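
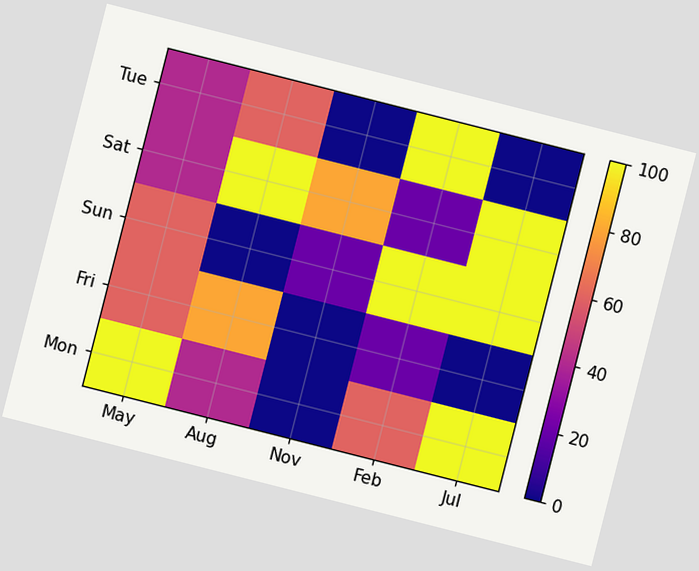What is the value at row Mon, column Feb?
60

The chart is tilted about 14° clockwise. Matching cell (Mon, Feb) against the colorbar gives 60.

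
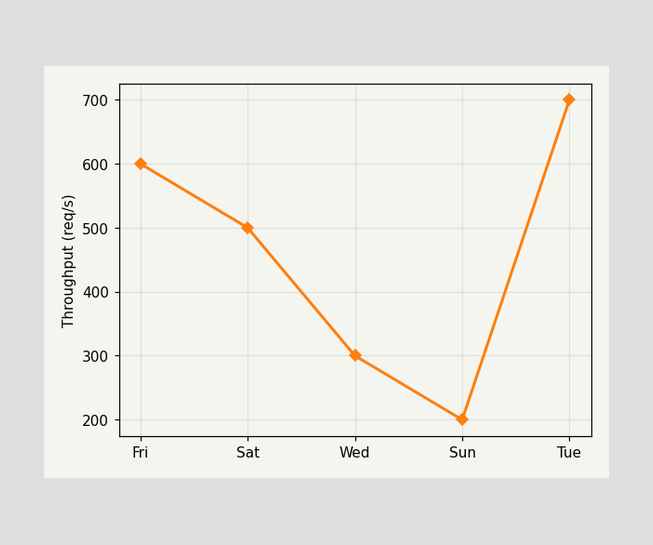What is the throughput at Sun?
At Sun, the line is at 200req/s.

200req/s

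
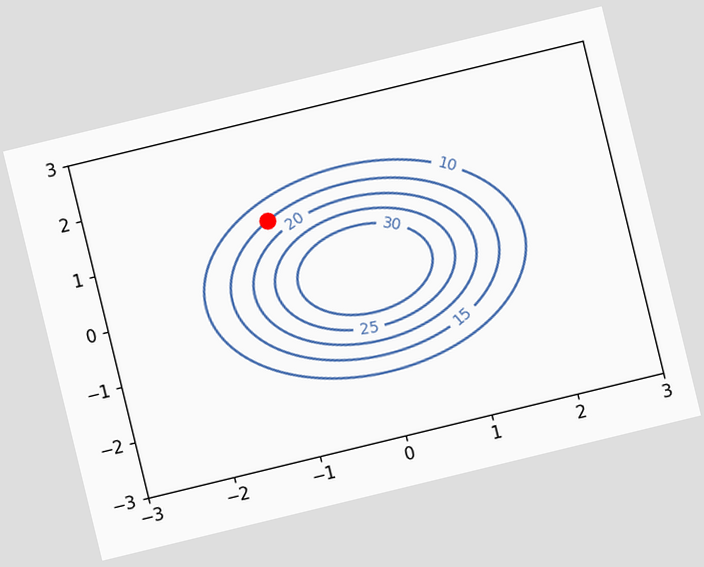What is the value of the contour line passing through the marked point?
15

The chart is tilted about 14° counter-clockwise. The marked point sits on the contour labelled 15.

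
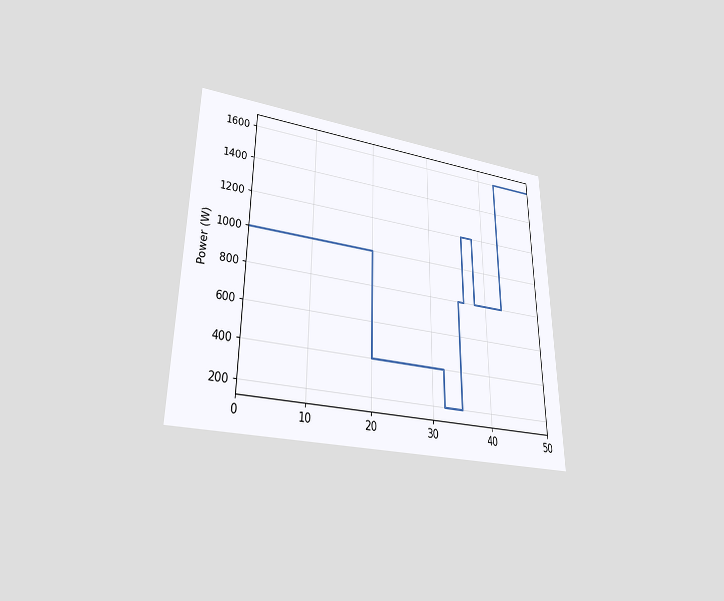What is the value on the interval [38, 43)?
800W

The chart is viewed slightly from below. On [38, 43) the step sits at 800W.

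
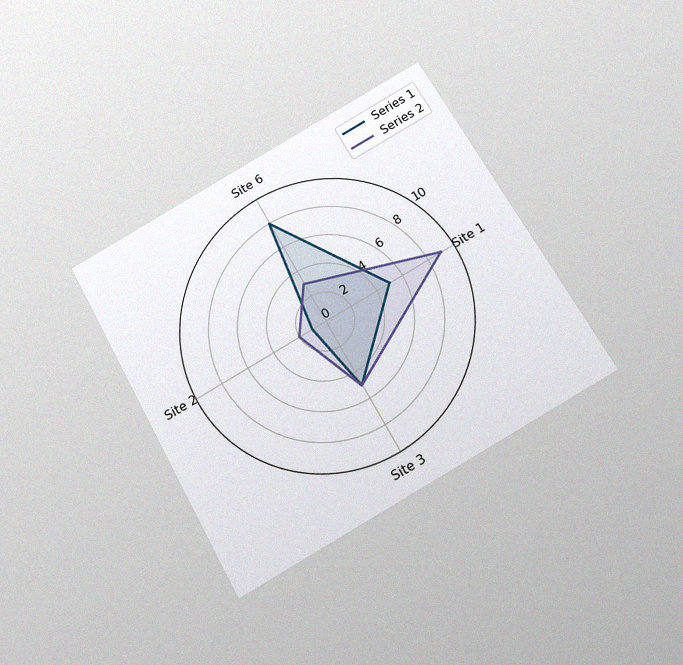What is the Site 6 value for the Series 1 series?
8

The chart is tilted about 29° counter-clockwise and viewed slightly from below, with some photo noise. On the Site 6 axis, Series 1 reaches 8.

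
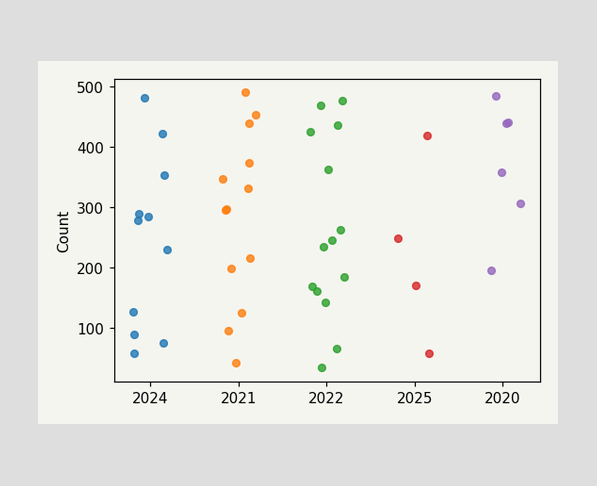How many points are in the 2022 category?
Counting the markers in the 2022 column gives 14.

14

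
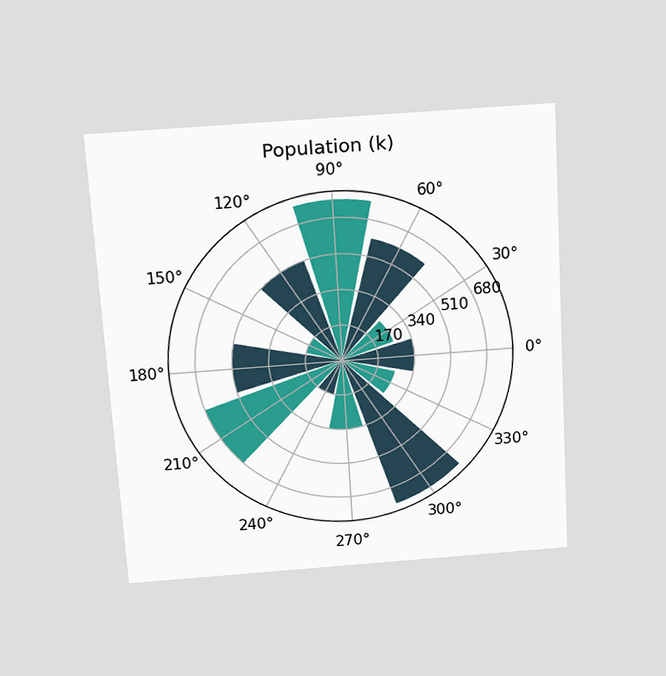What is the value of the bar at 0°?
The chart is tilted about 3° counter-clockwise and viewed slightly from above. The bar at 0° reaches 340k on the radial axis.

340k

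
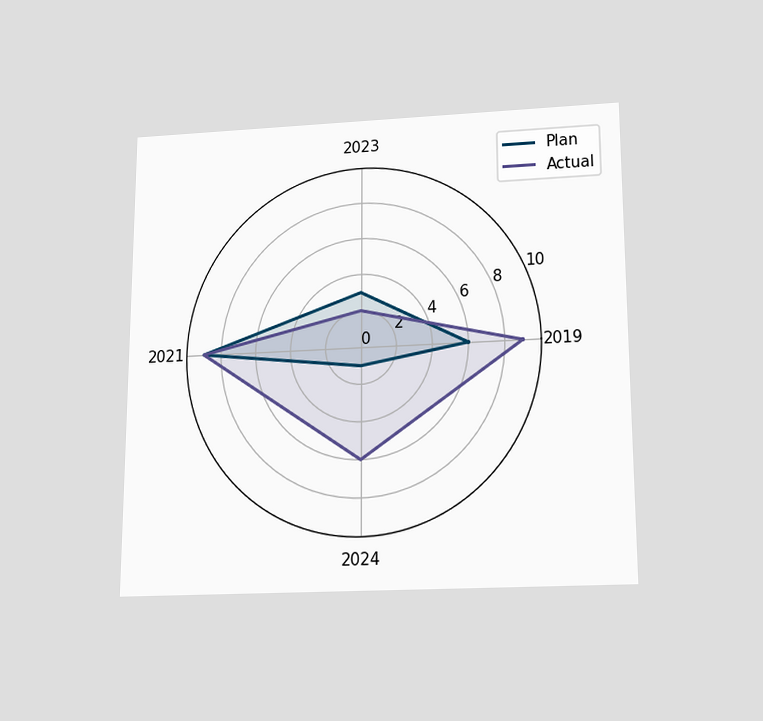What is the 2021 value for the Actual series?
The chart is viewed slightly from below. On the 2021 axis, Actual reaches 9.

9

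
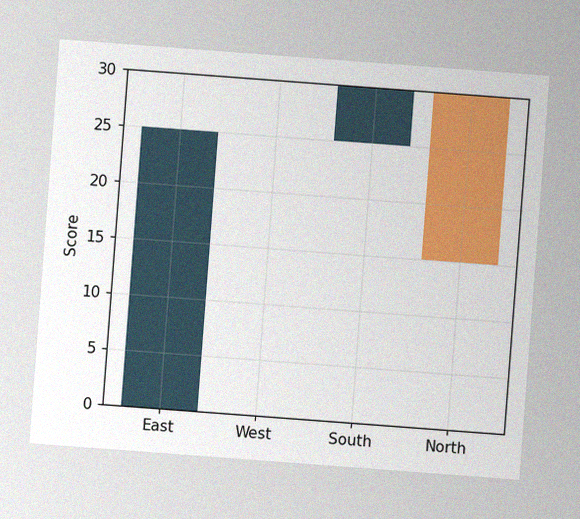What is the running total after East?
25

The chart is tilted about 4° clockwise, with some photo noise. After East the running total reaches 25.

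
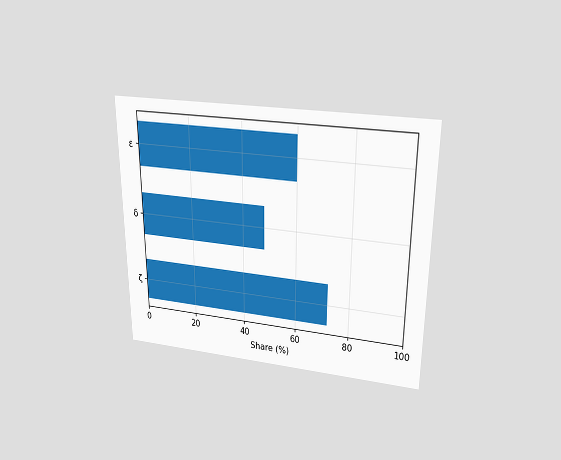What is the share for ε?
60%

The chart is viewed slightly from above. Reading along the chart's x-axis, the ε bar reaches 60%.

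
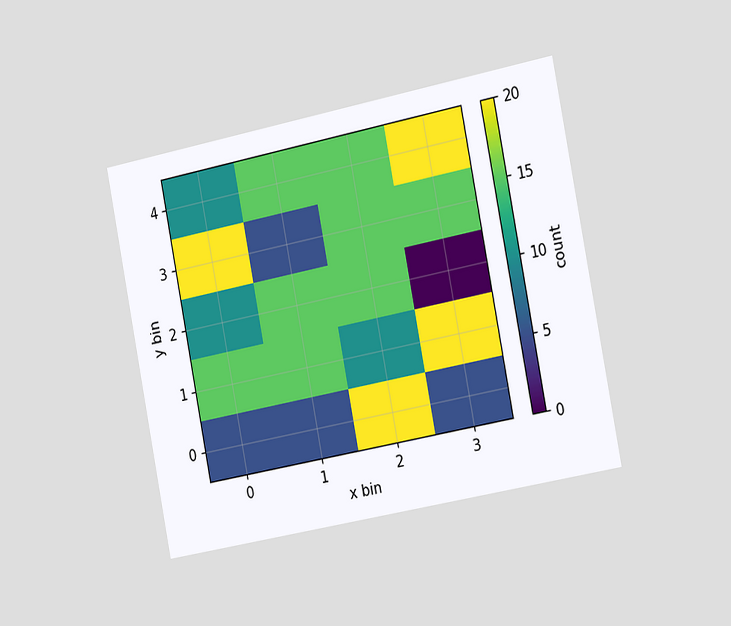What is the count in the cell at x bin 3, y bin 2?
The chart is tilted about 11° counter-clockwise and viewed slightly from the right. Matching the cell (3, 2) against the colorbar gives 0.

0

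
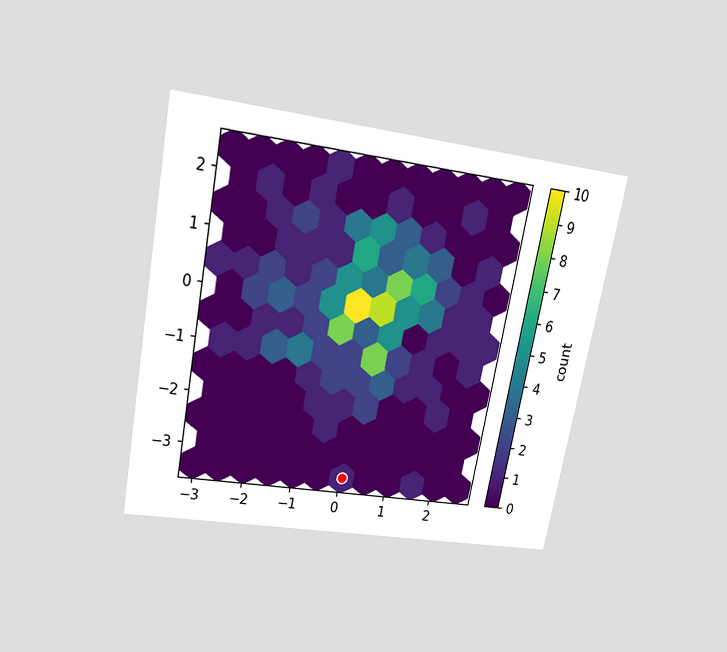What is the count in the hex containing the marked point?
The chart is tilted about 11° clockwise and viewed slightly from above. The marked hex reads 1 on the colorbar.

1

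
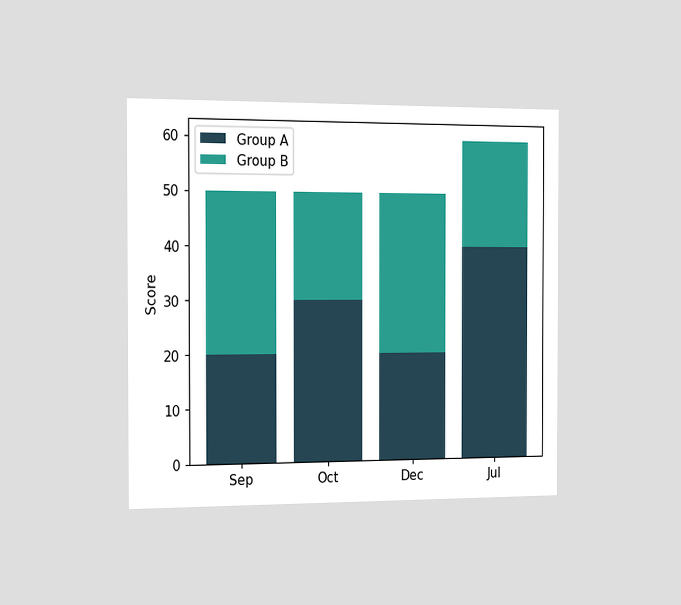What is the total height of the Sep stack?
50

The chart is viewed slightly from the left. The Sep stack's top reaches 50 on the y-axis.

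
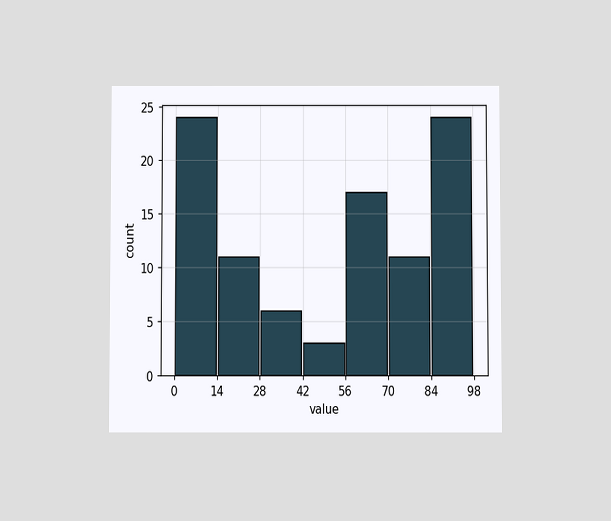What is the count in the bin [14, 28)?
The chart is viewed slightly from below. The [14, 28) bin has height 11.

11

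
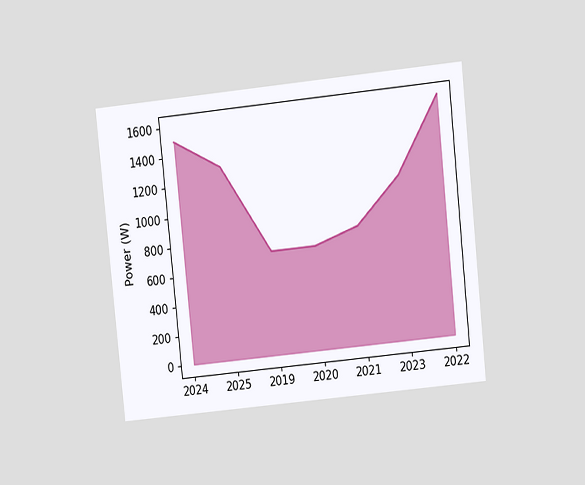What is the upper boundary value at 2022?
1600W

The chart is tilted about 6° counter-clockwise and viewed at a slight angle. At 2022 the upper boundary is at 1600W.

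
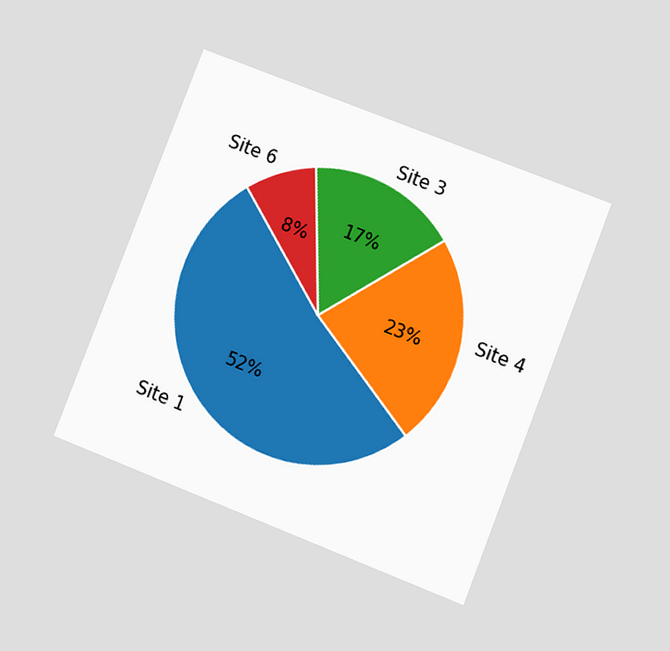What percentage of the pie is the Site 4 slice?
23%

The chart is tilted about 21° clockwise and viewed at a slight angle. The Site 4 slice takes up 23% of the pie.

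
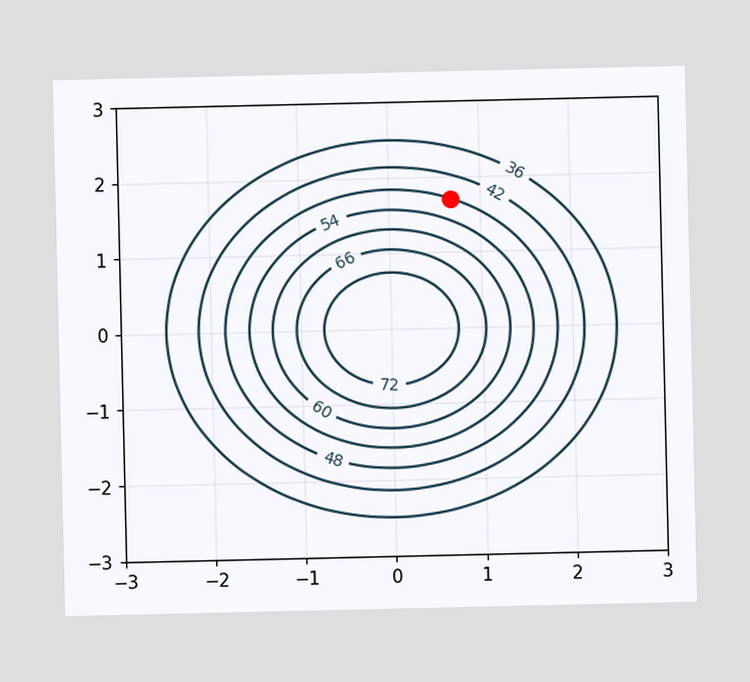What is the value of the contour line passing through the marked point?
48

The marked point sits on the contour labelled 48.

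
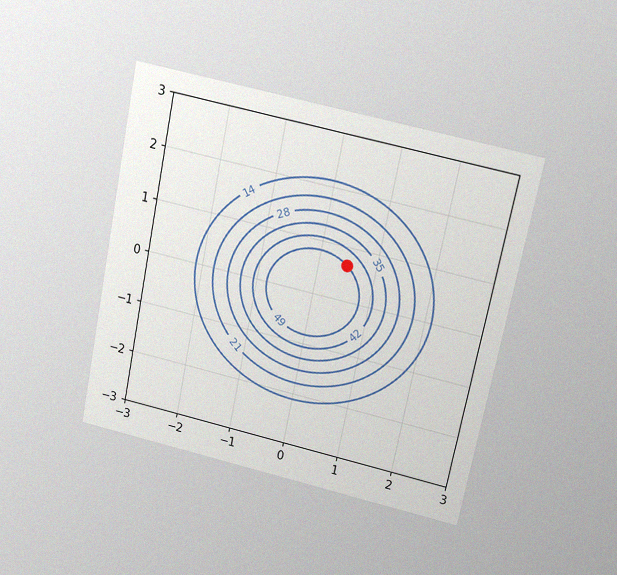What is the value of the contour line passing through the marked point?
49

The chart is tilted about 12° clockwise and viewed slightly from above, with some photo noise. The marked point sits on the contour labelled 49.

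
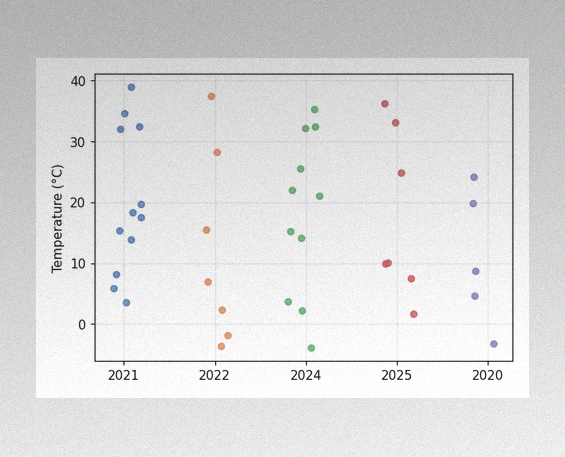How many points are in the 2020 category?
The image has some photo noise and uneven lighting. Counting the markers in the 2020 column gives 5.

5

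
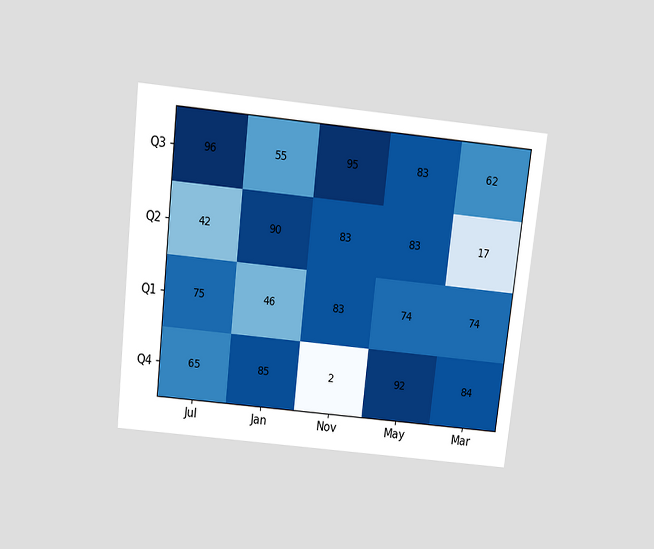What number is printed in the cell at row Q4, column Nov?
The chart is tilted about 6° clockwise and viewed slightly from above. The (Q4, Nov) cell reads 2.

2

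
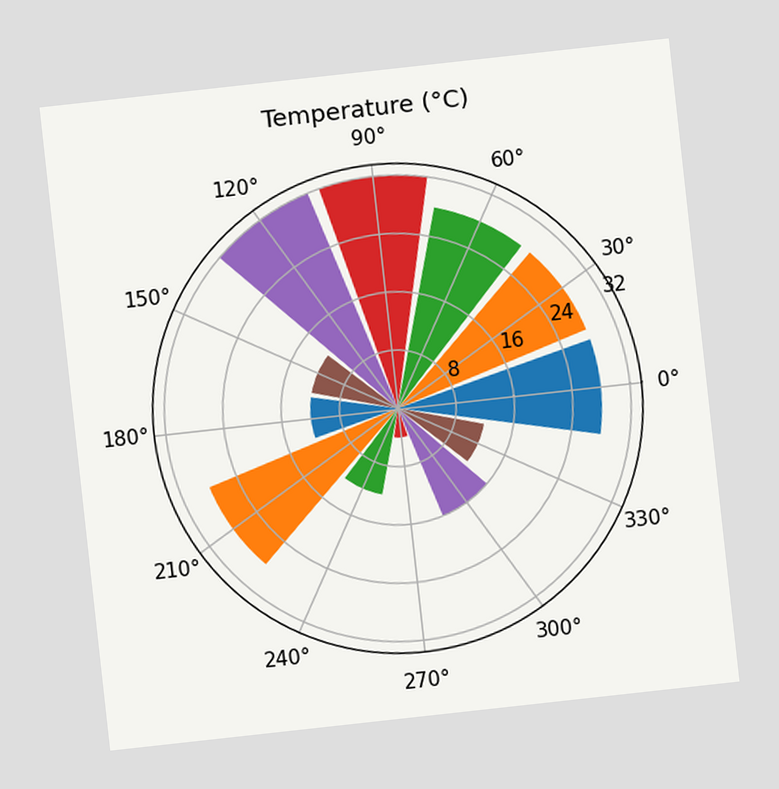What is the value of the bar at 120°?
32°C

The chart is tilted about 6° counter-clockwise. The bar at 120° reaches 32°C on the radial axis.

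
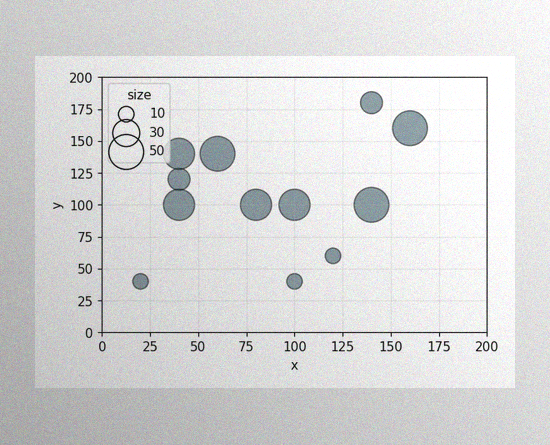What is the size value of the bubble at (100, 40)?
The image has some photo noise and uneven lighting. Matching the bubble at (100, 40) against the size legend gives 10.

10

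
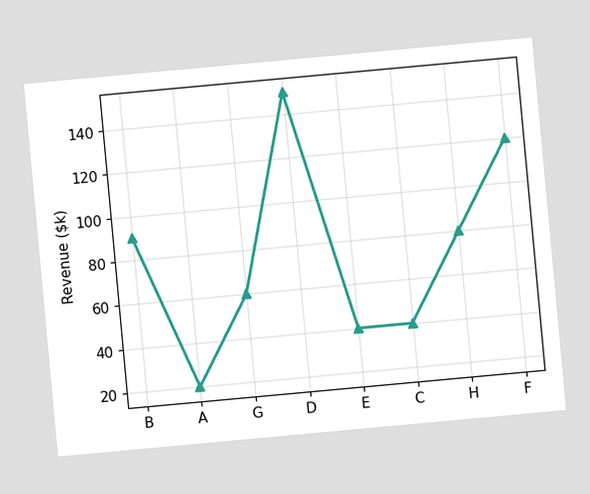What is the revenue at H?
The chart is tilted about 5° counter-clockwise. At H, the line is at $80k.

$80k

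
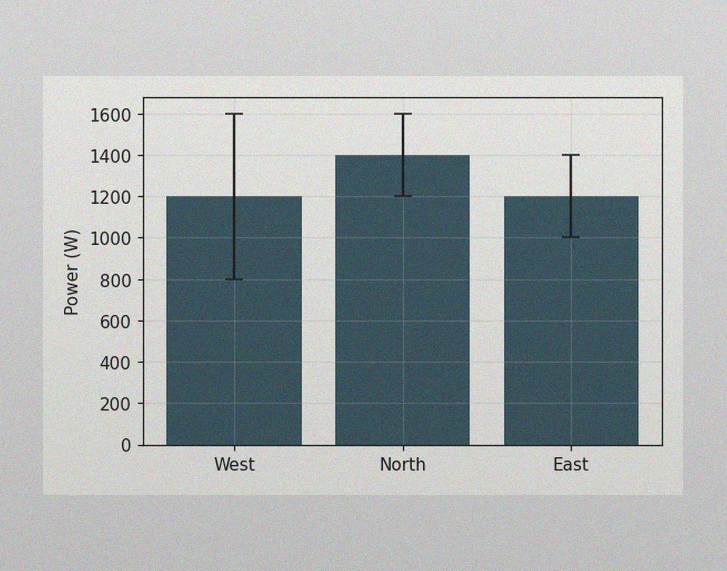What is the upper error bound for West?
1600W

The image has some photo noise and uneven lighting. The West bar's upper whisker reaches 1600W.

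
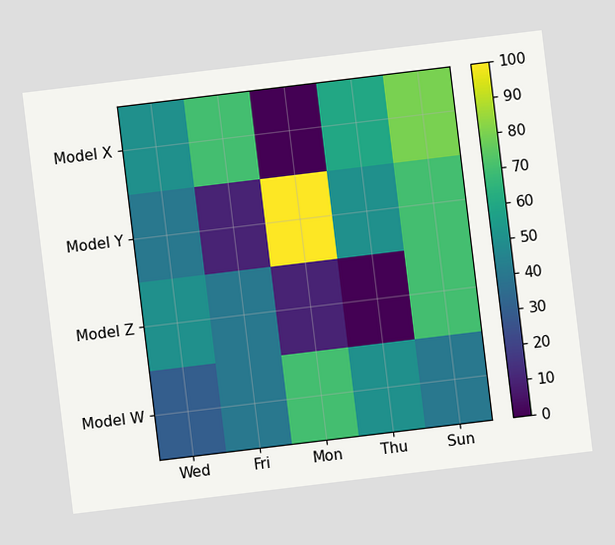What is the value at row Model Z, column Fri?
40

The chart is tilted about 7° counter-clockwise. Matching cell (Model Z, Fri) against the colorbar gives 40.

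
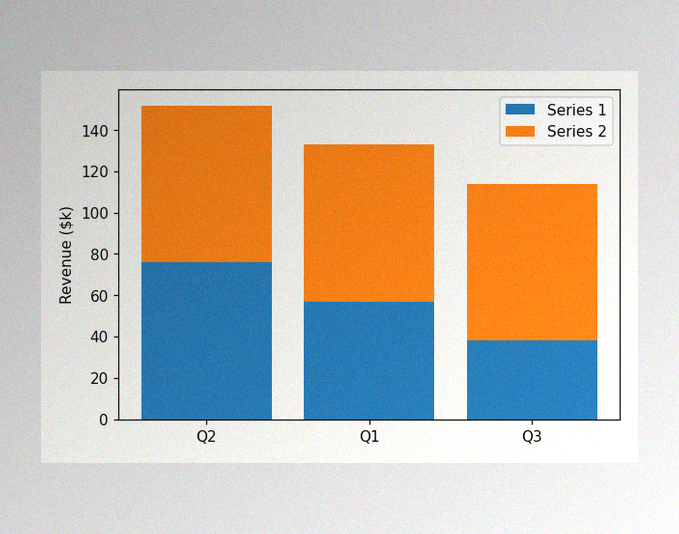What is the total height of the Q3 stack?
$114k

The image has some photo noise and uneven lighting. The Q3 stack's top reaches $114k on the y-axis.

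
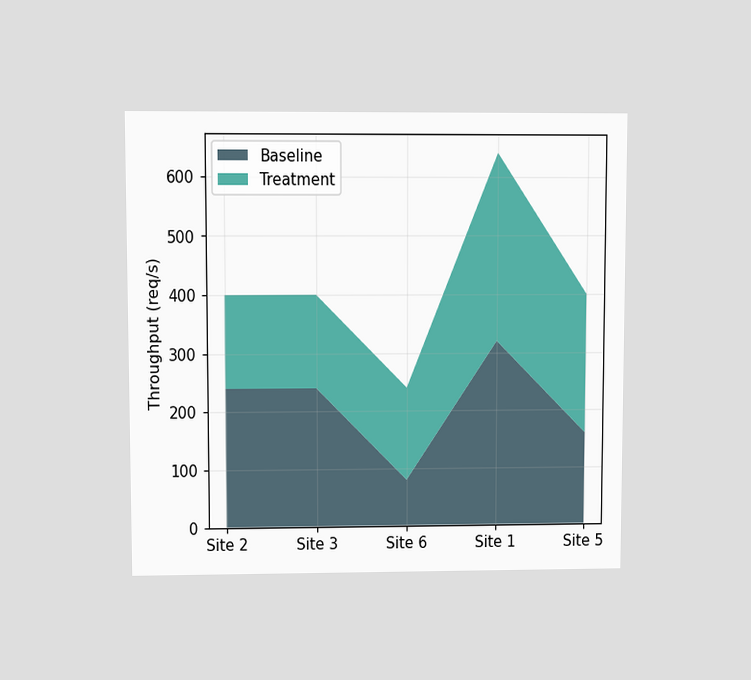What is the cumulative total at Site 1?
The chart is viewed at a slight angle. The stacked total at Site 1 reaches 640req/s.

640req/s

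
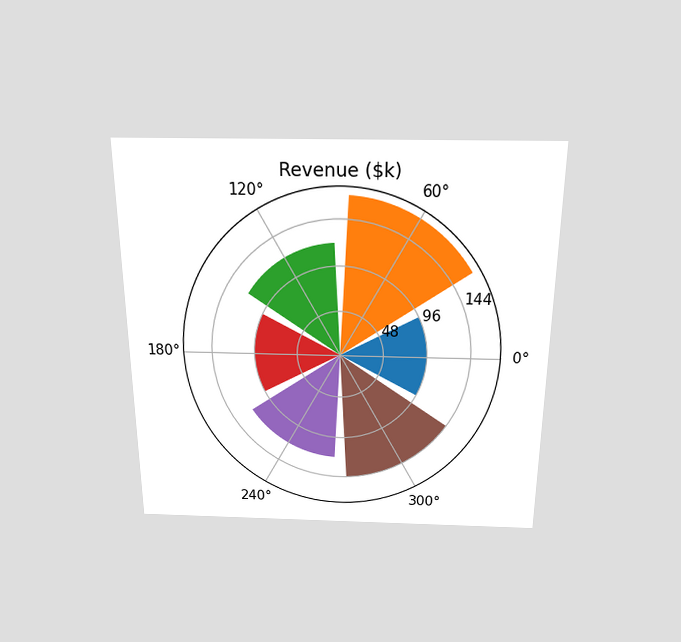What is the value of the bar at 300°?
$144k

The chart is viewed slightly from above. The bar at 300° reaches $144k on the radial axis.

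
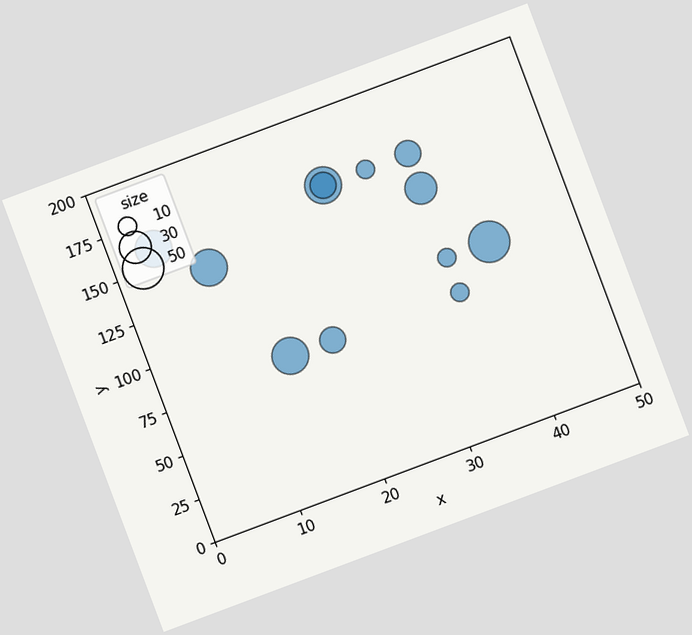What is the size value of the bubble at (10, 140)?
The chart is tilted about 21° counter-clockwise. Matching the bubble at (10, 140) against the size legend gives 40.

40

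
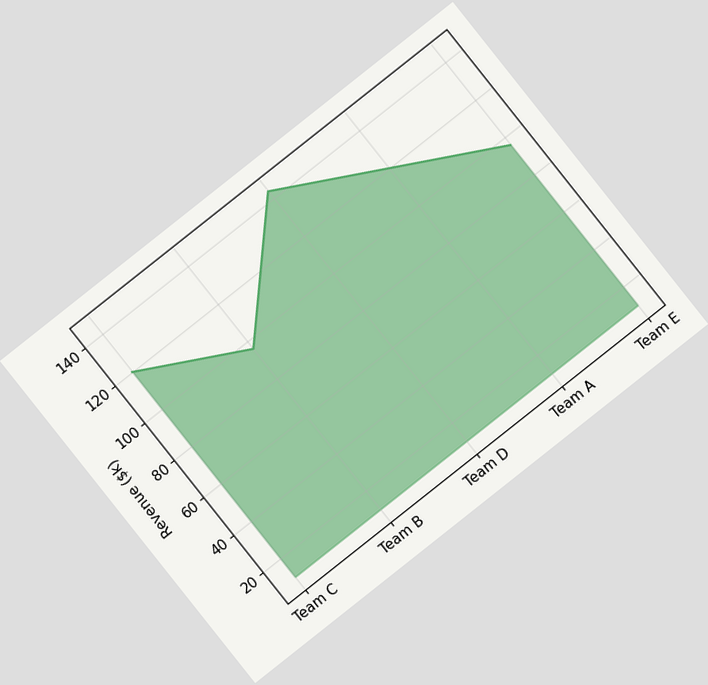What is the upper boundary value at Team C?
$120k

The chart is tilted about 38° counter-clockwise. At Team C the upper boundary is at $120k.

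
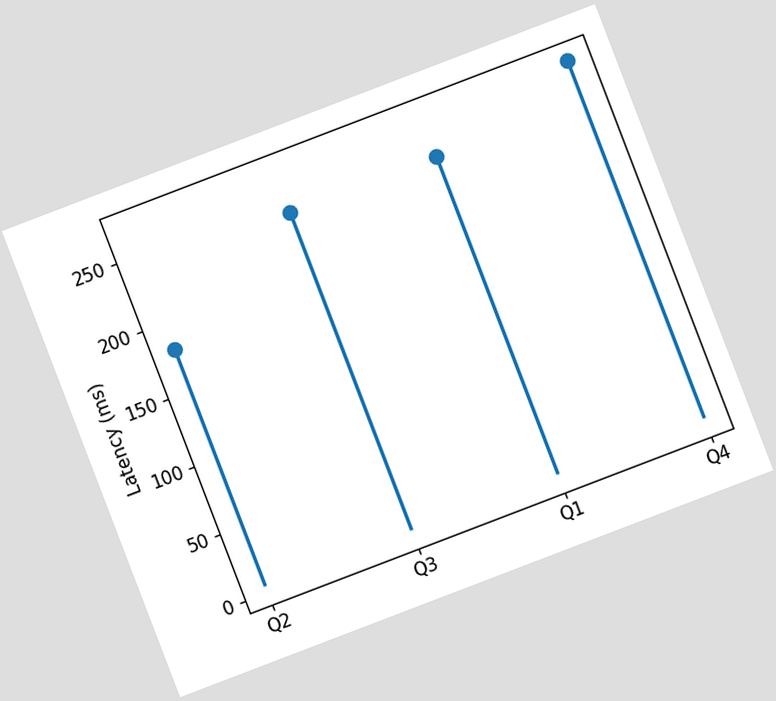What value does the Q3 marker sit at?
240ms

The chart is tilted about 21° counter-clockwise. The Q3 marker sits at 240ms.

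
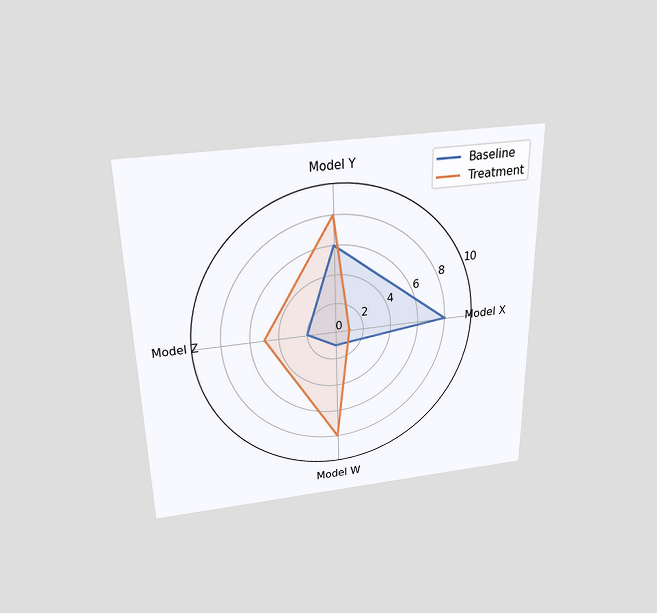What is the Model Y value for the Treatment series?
8

The chart is viewed slightly from above. On the Model Y axis, Treatment reaches 8.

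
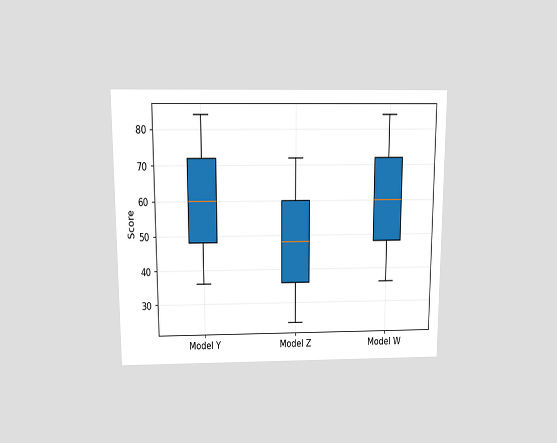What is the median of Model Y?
The chart is viewed slightly from above. The median line in the Model Y box sits at 60.

60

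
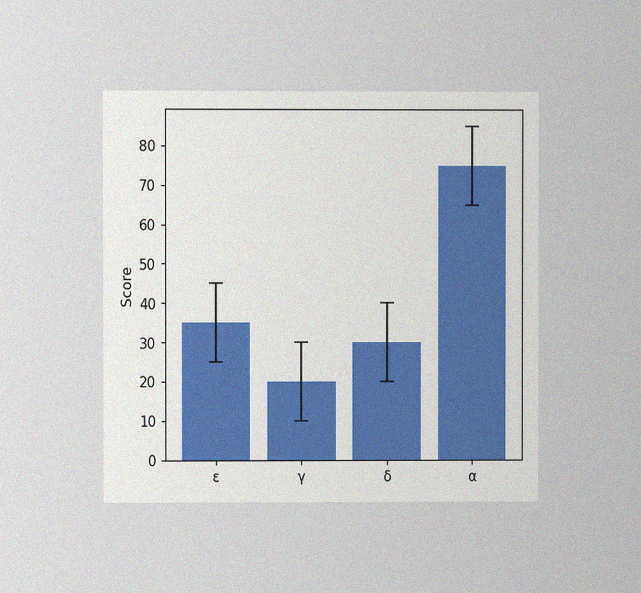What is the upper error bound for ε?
45

The chart is viewed at a slight angle, with some photo noise. The ε bar's upper whisker reaches 45.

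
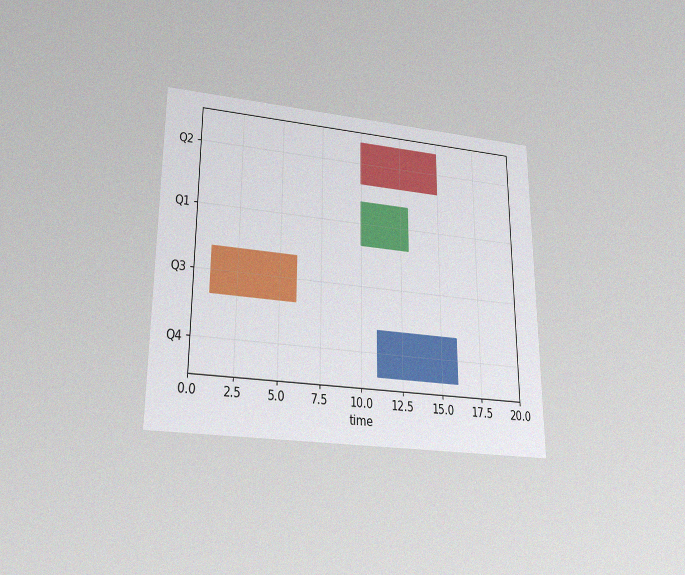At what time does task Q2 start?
10

The chart is viewed slightly from below, with some photo noise. The Q2 bar begins at t=10.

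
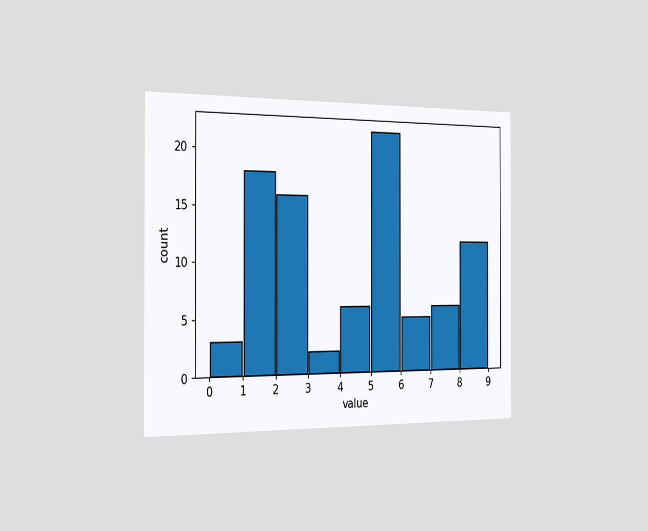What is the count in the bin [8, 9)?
12

The chart is viewed slightly from the left. The [8, 9) bin has height 12.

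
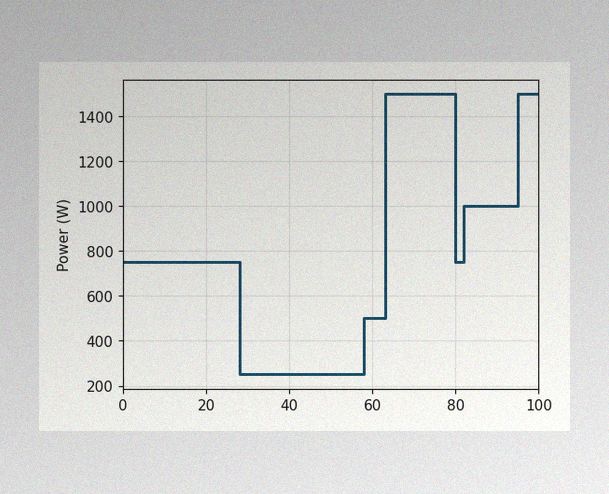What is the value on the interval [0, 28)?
The image has some photo noise and uneven lighting. On [0, 28) the step sits at 750W.

750W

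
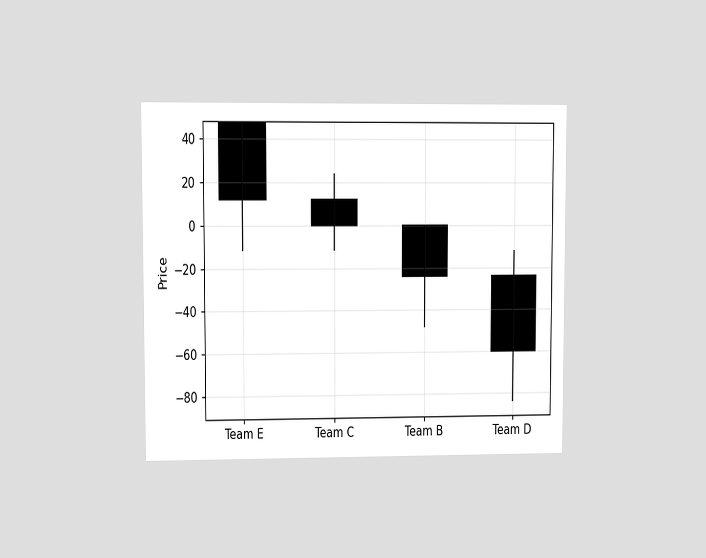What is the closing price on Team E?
The chart is viewed at a slight angle. The Team E candle closes at 12.

12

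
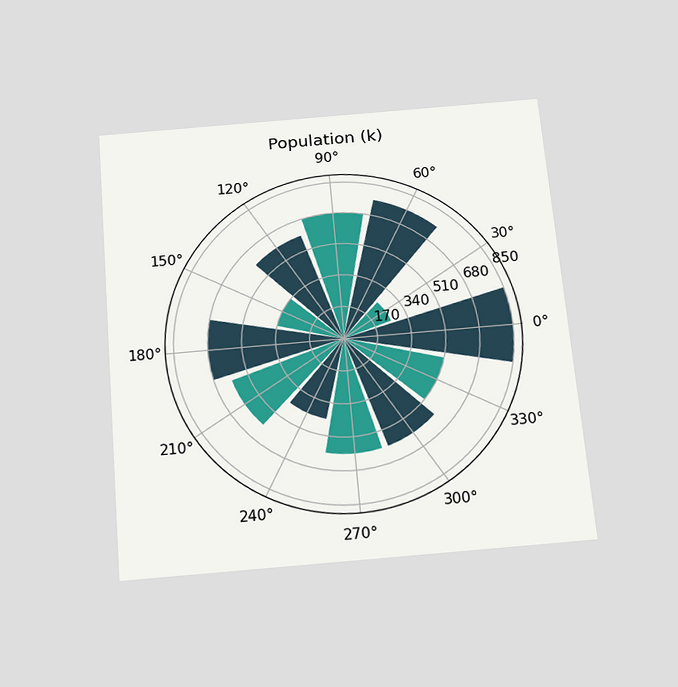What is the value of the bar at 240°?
The chart is tilted about 5° counter-clockwise and viewed slightly from below. The bar at 240° reaches 425k on the radial axis.

425k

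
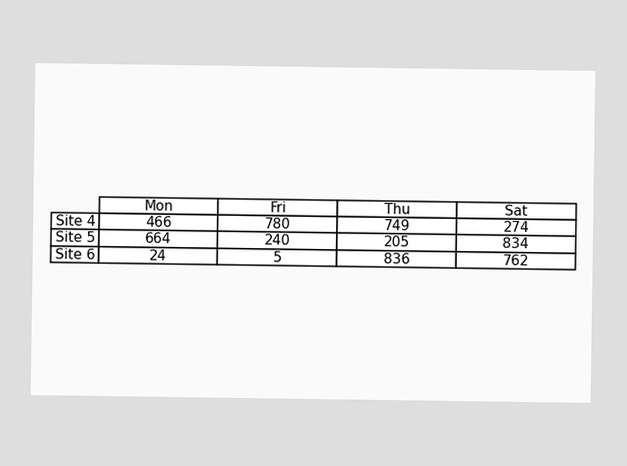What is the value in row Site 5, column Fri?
240

The (Site 5, Fri) cell reads 240.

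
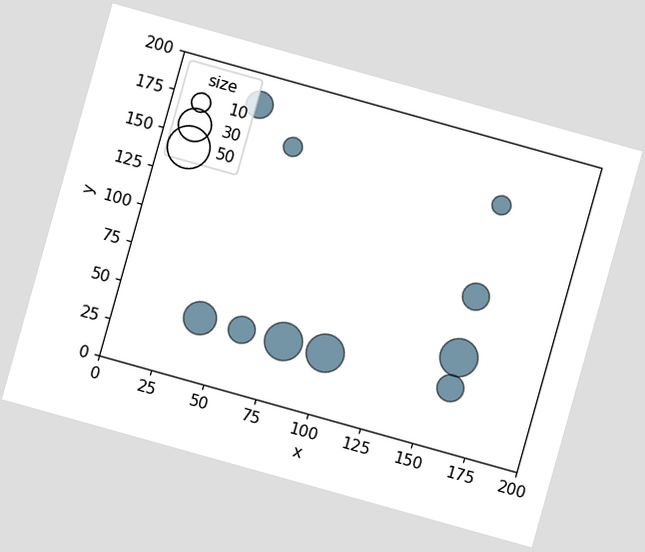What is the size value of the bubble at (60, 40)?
20

The chart is tilted about 16° clockwise. Matching the bubble at (60, 40) against the size legend gives 20.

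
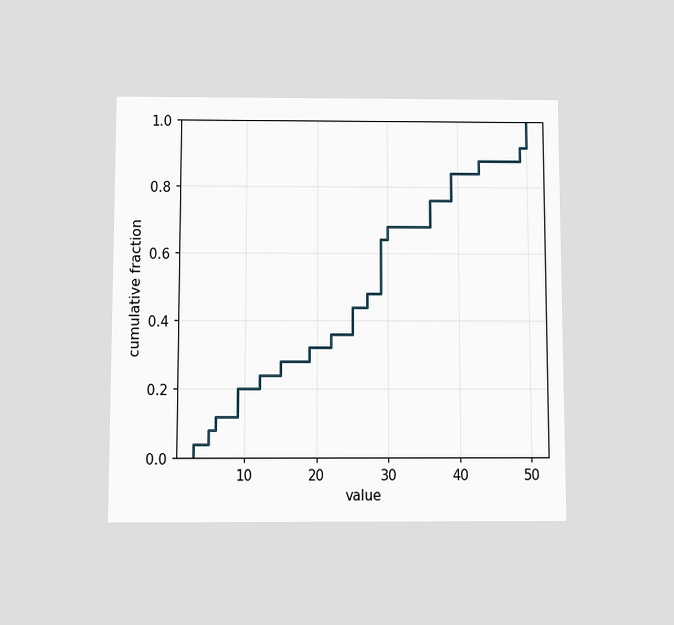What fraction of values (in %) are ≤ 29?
The chart is viewed slightly from below. At x=29 the ECDF step is at 64%.

64%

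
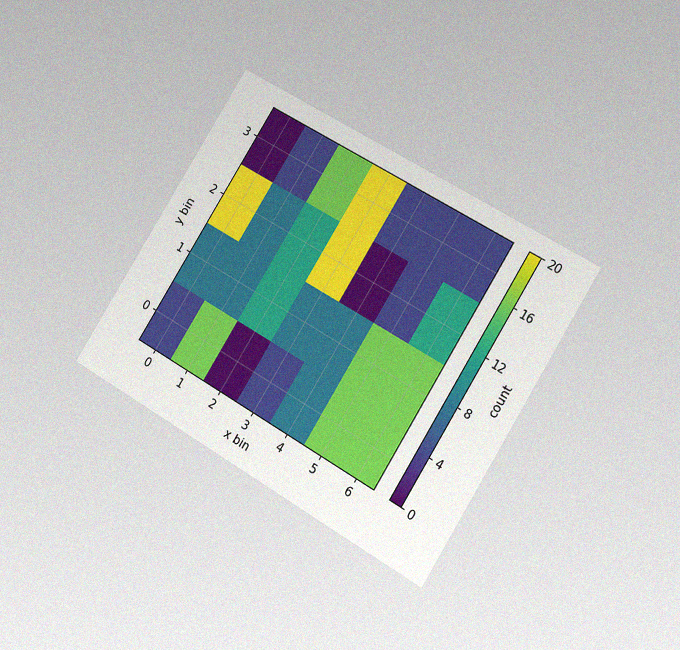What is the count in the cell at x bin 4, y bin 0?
The chart is tilted about 32° clockwise and viewed at a slight angle, with some photo noise. Matching the cell (4, 0) against the colorbar gives 8.

8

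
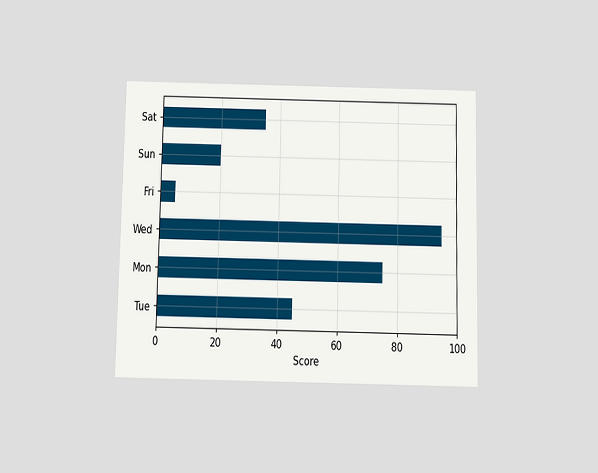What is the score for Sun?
20

The chart is viewed slightly from below. Reading along the chart's x-axis, the Sun bar reaches 20.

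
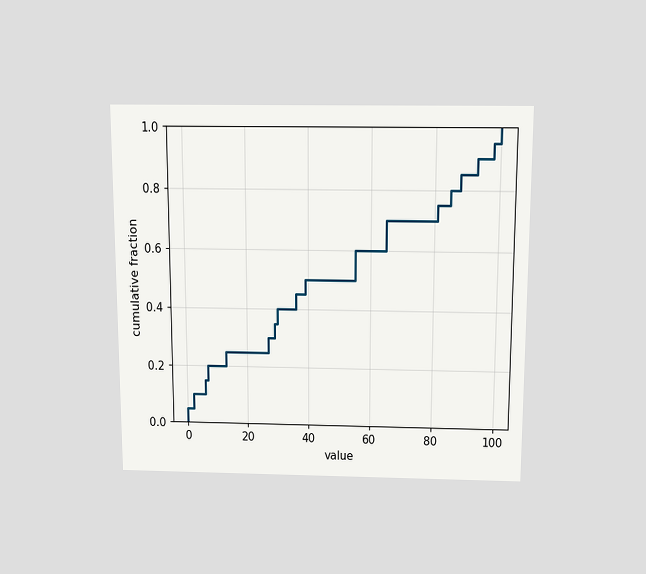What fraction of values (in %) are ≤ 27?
The chart is viewed slightly from above. At x=27 the ECDF step is at 30%.

30%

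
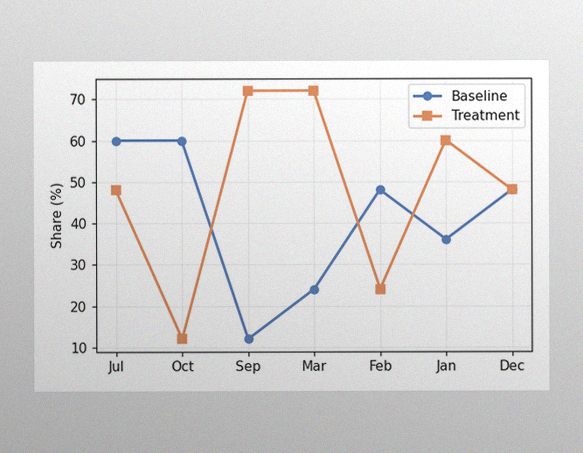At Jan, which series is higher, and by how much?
Treatment, by 24%

The image has some photo noise and uneven lighting. At Jan, Treatment sits above the other line by 24%.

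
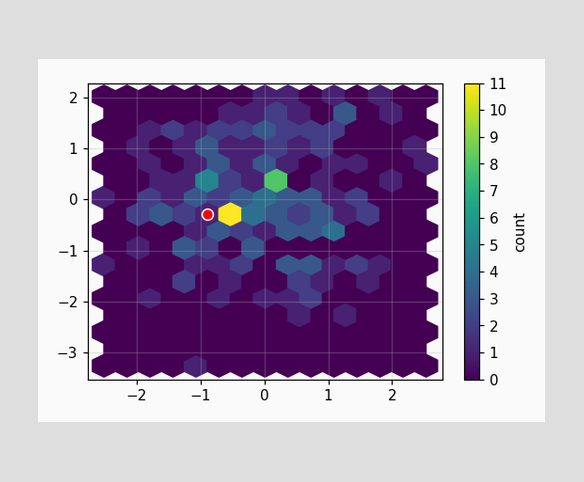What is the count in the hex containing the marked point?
The marked hex reads 1 on the colorbar.

1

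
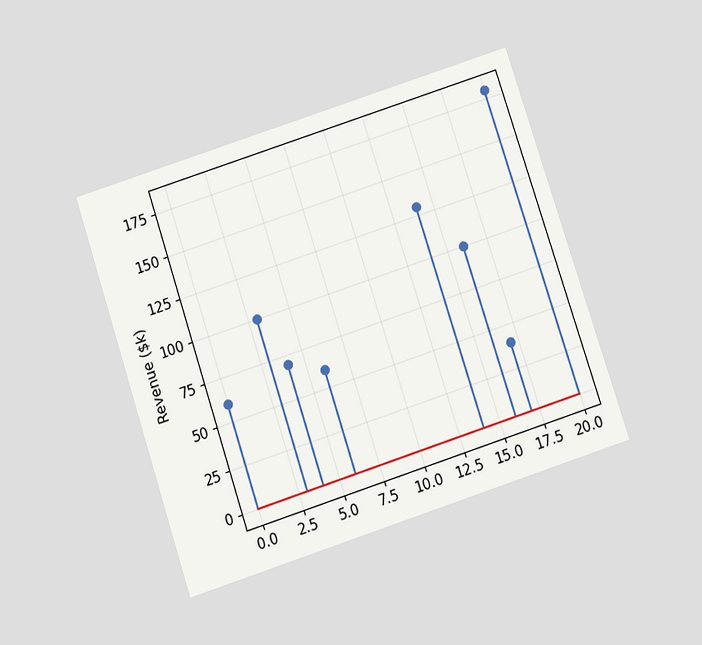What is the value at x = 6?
$60k

The chart is tilted about 18° counter-clockwise and viewed slightly from below. The stem at x=6 reaches $60k.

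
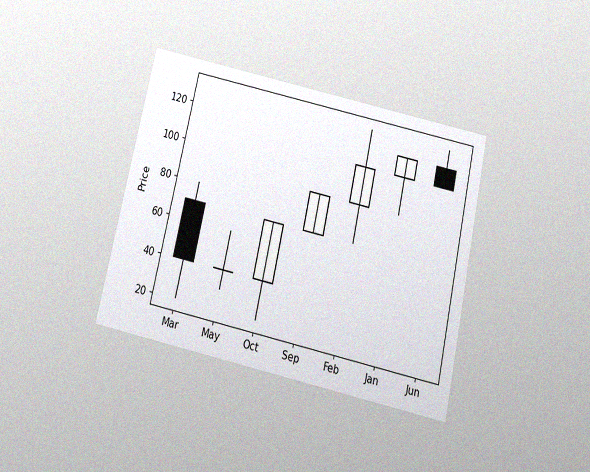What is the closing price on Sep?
The chart is tilted about 13° clockwise and viewed slightly from below, with some photo noise. The Sep candle closes at 90.

90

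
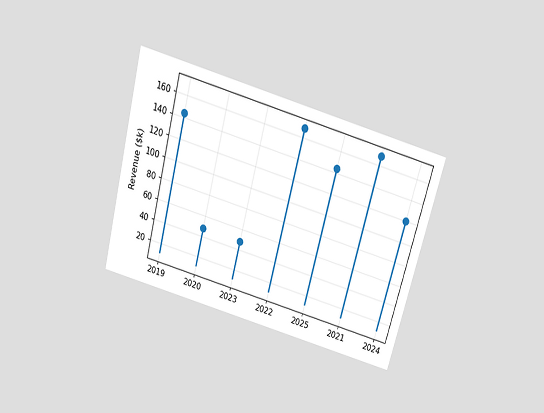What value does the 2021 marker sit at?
$168k

The chart is tilted about 15° clockwise and viewed slightly from above. The 2021 marker sits at $168k.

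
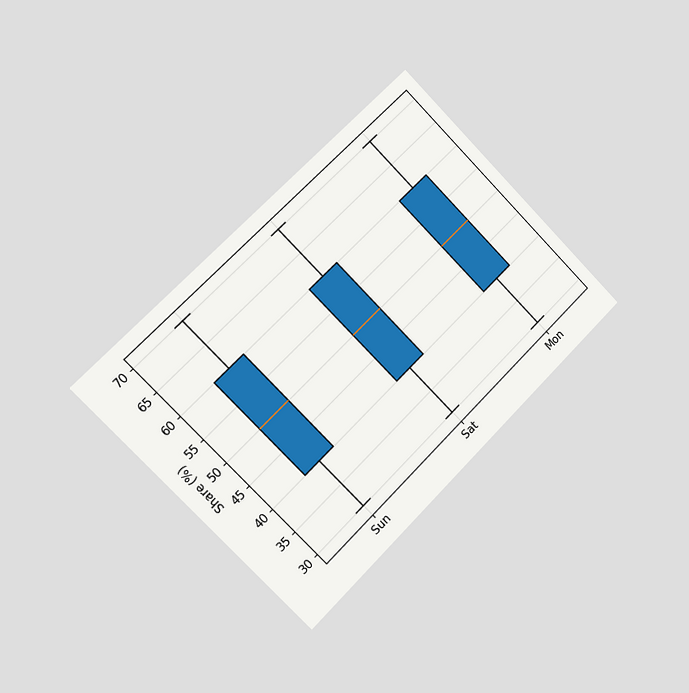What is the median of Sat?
50%

The chart is tilted about 45° counter-clockwise and viewed slightly from the left. The median line in the Sat box sits at 50%.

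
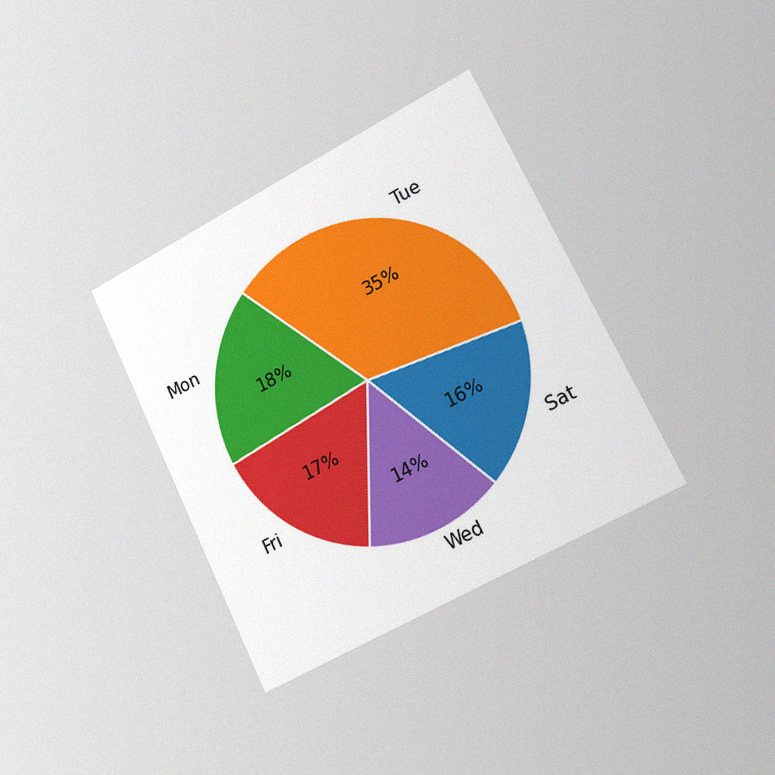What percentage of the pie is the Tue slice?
The chart is tilted about 26° counter-clockwise and viewed slightly from the right, with some photo noise. The Tue slice takes up 35% of the pie.

35%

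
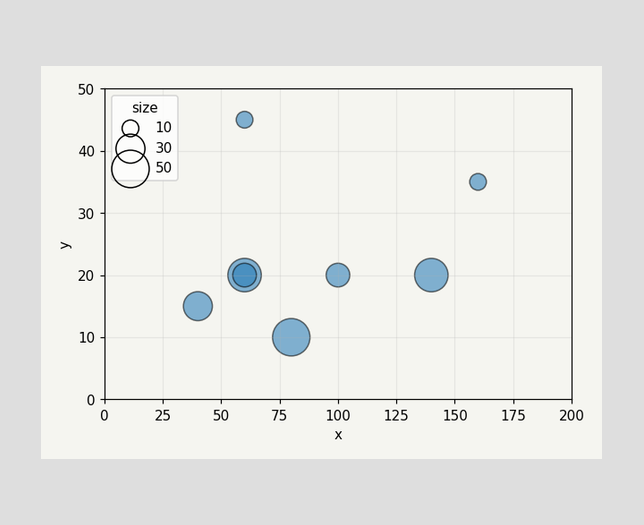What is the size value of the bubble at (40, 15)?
Matching the bubble at (40, 15) against the size legend gives 30.

30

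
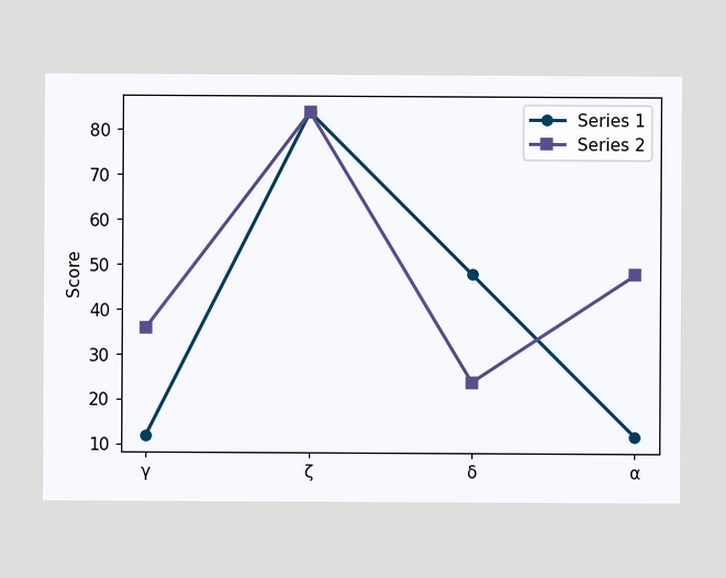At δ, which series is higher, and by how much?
Series 1, by 24

At δ, Series 1 sits above the other line by 24.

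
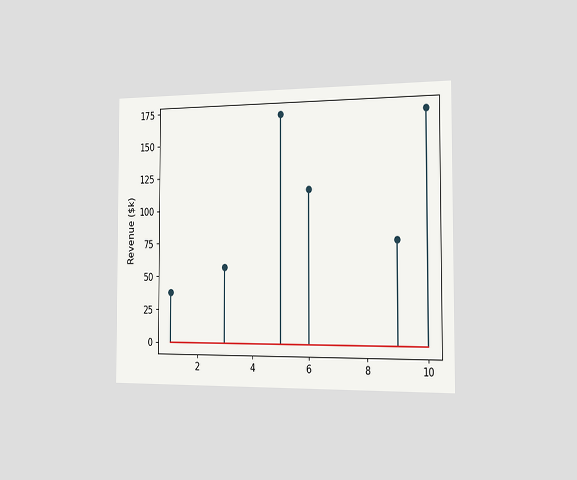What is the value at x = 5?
The chart is viewed slightly from the right. The stem at x=5 reaches $171k.

$171k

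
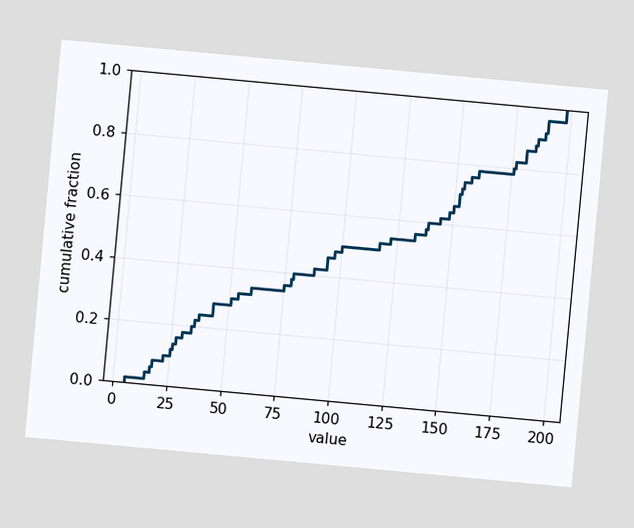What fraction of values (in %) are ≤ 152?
70%

The chart is tilted about 5° clockwise. At x=152 the ECDF step is at 70%.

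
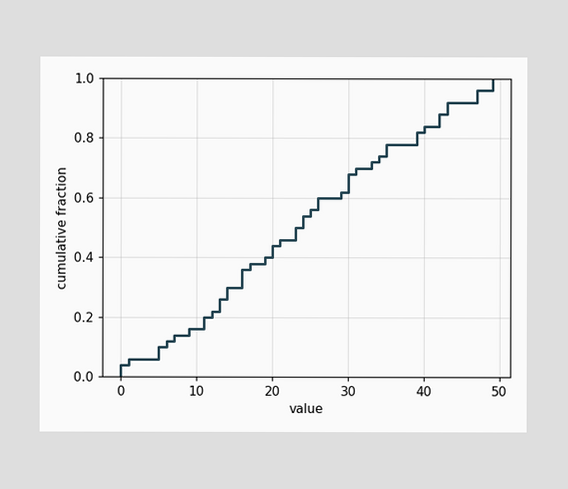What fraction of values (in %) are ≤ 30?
68%

At x=30 the ECDF step is at 68%.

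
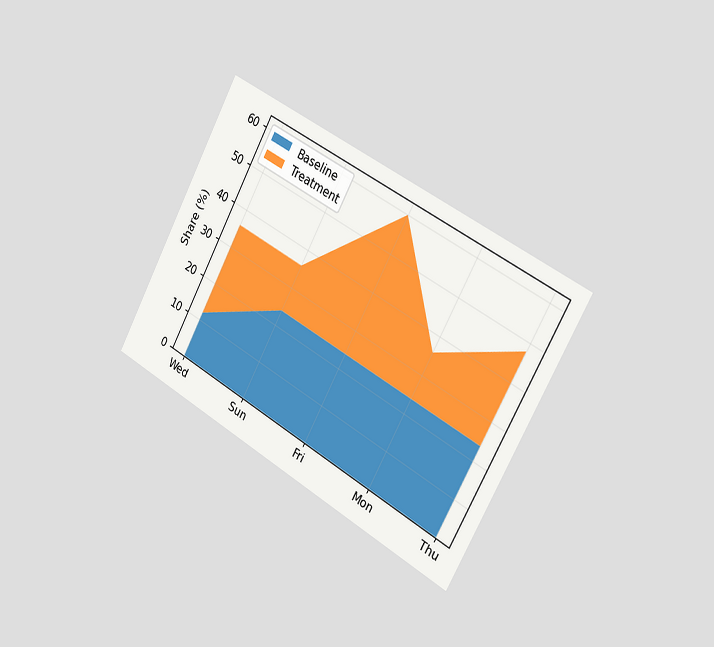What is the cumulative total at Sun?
36%

The chart is tilted about 29° clockwise and viewed slightly from the right. The stacked total at Sun reaches 36%.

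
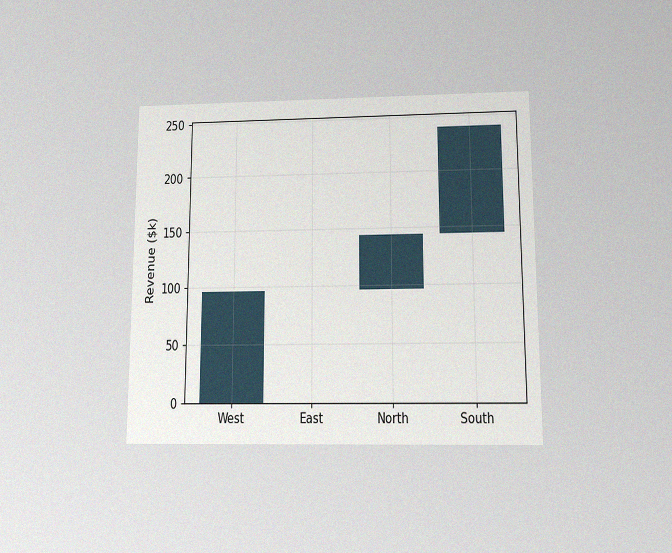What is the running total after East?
The chart is viewed slightly from below, with some photo noise. After East the running total reaches $96k.

$96k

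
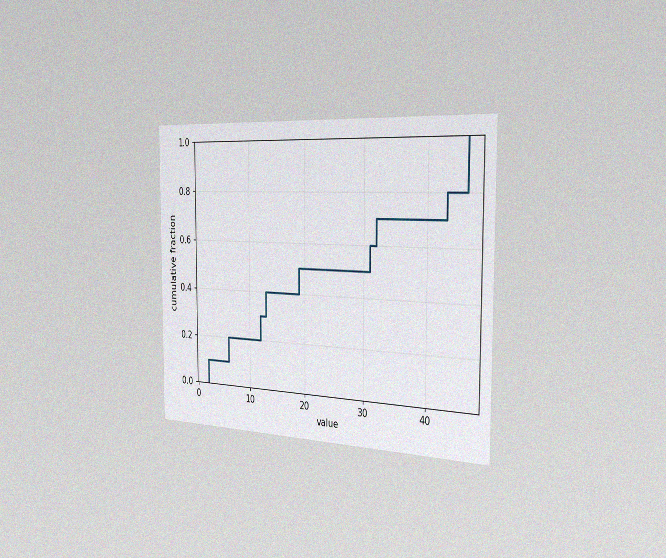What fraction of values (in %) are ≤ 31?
60%

The chart is viewed slightly from the right, with some photo noise. At x=31 the ECDF step is at 60%.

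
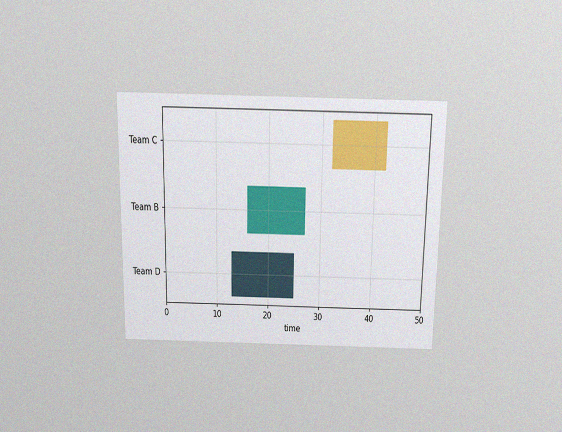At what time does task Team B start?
The chart is viewed slightly from above, with some photo noise. The Team B bar begins at t=16.

16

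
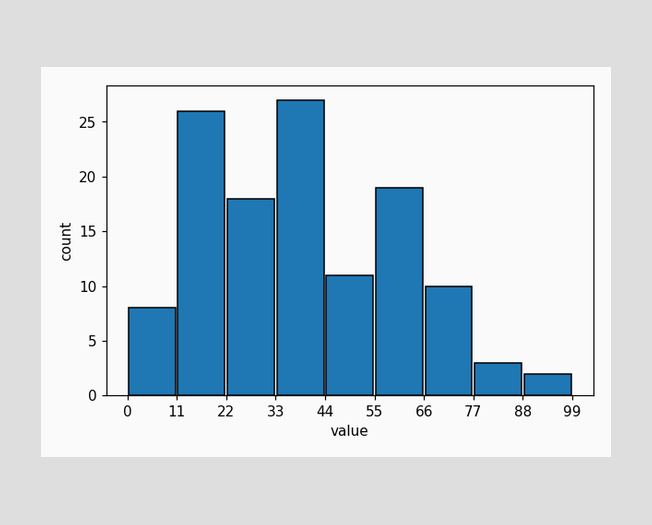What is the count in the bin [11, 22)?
26

The [11, 22) bin has height 26.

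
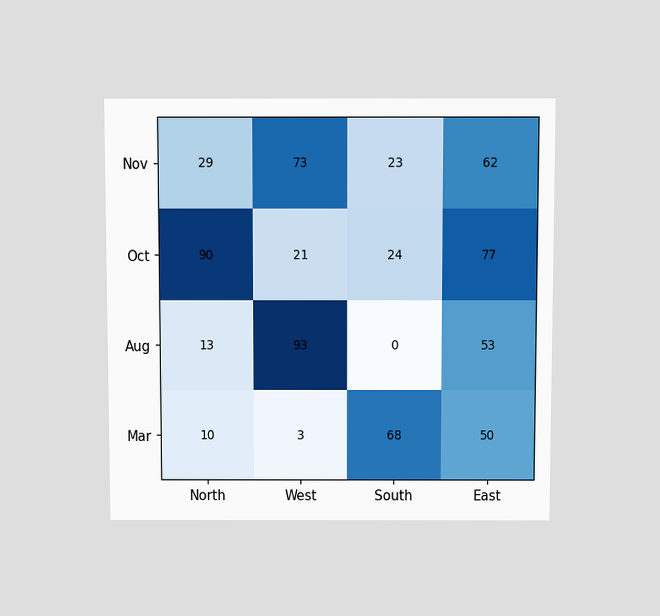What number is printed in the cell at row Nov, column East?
62

The chart is viewed slightly from above. The (Nov, East) cell reads 62.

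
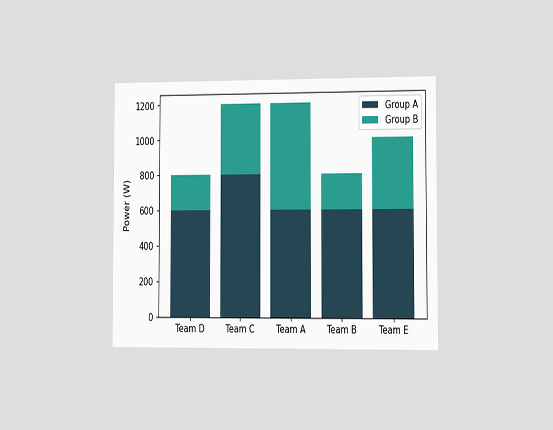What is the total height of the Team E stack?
The chart is viewed slightly from the right. The Team E stack's top reaches 1000W on the y-axis.

1000W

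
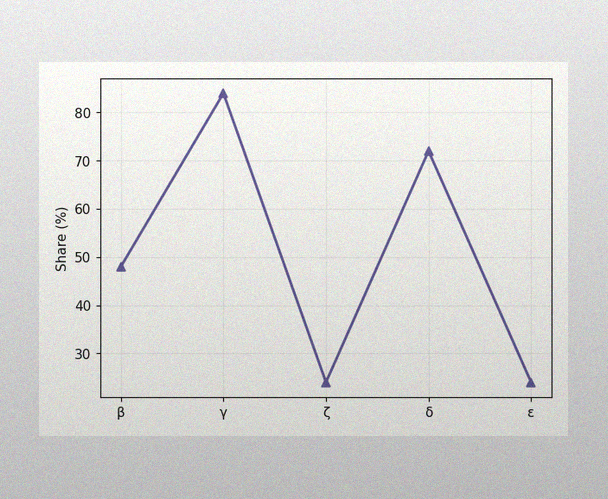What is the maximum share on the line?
84%

The image has some photo noise and uneven lighting. The highest point is at γ, and reading across to the y-axis gives 84%.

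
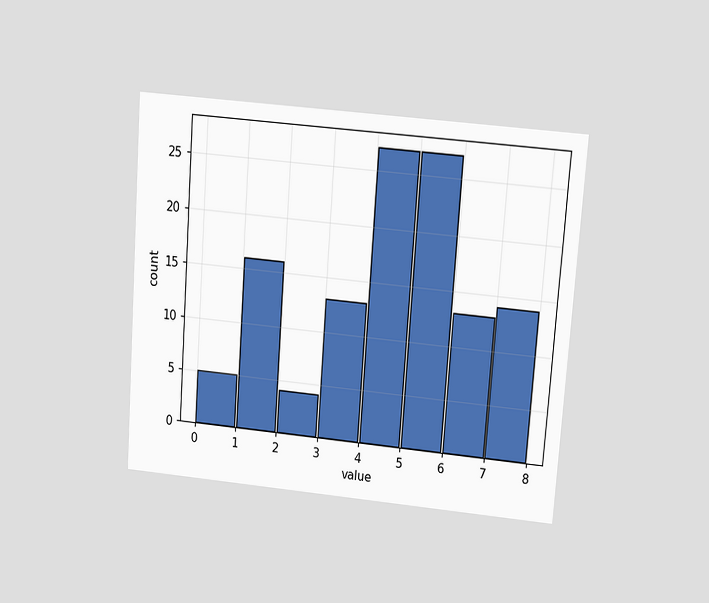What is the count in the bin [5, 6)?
The chart is tilted about 4° clockwise and viewed slightly from above. The [5, 6) bin has height 27.

27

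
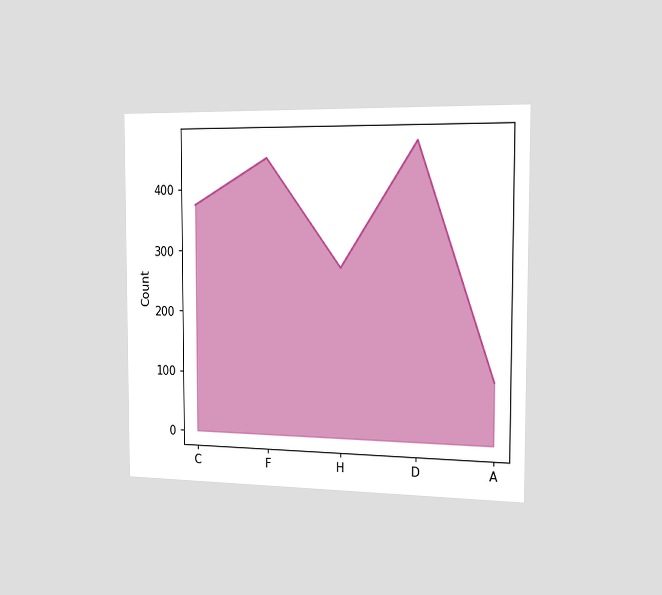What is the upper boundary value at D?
The chart is viewed slightly from the right. At D the upper boundary is at 475.

475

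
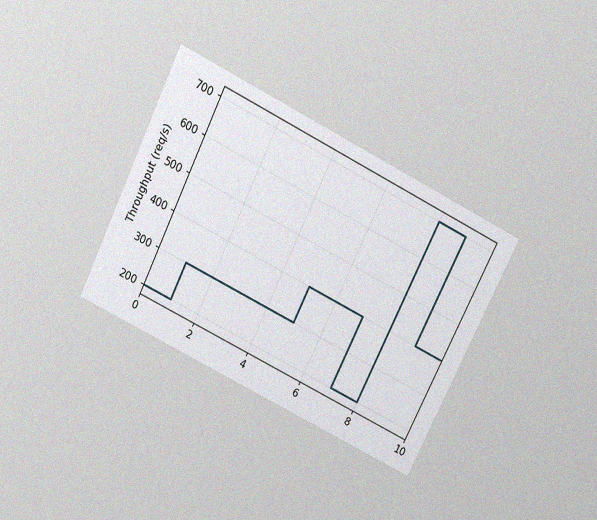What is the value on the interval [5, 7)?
The chart is tilted about 26° clockwise and viewed slightly from above, with some photo noise. On [5, 7) the step sits at 400req/s.

400req/s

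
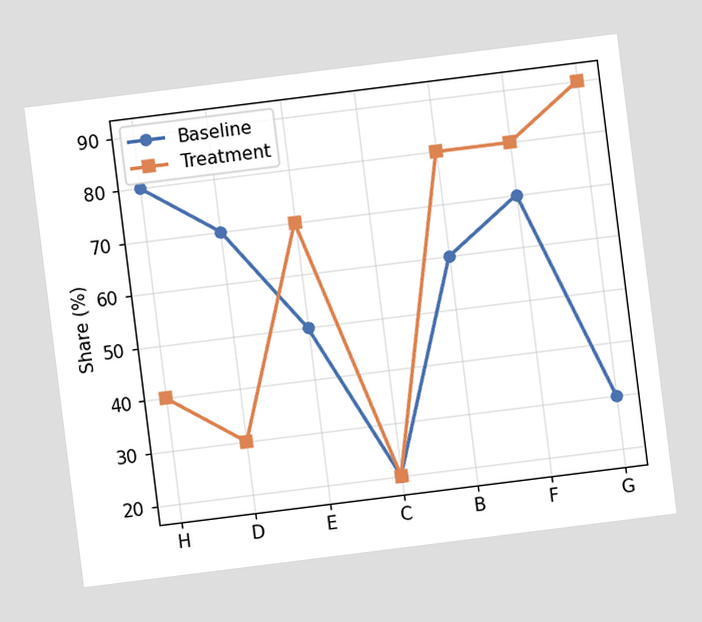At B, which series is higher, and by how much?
The chart is tilted about 7° counter-clockwise. At B, Treatment sits above the other line by 20%.

Treatment, by 20%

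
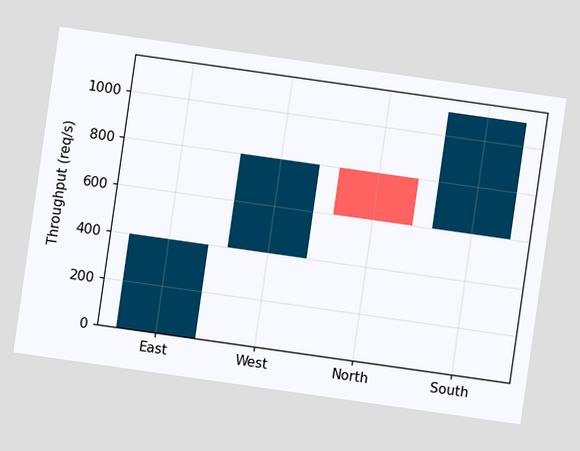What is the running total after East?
400req/s

The chart is tilted about 8° clockwise. After East the running total reaches 400req/s.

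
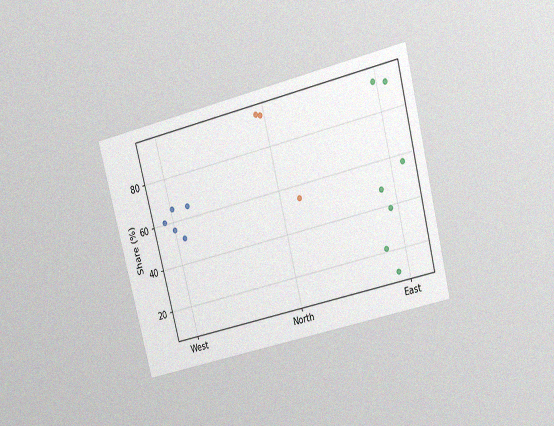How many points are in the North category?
The chart is tilted about 15° counter-clockwise and viewed slightly from above, with some photo noise. Counting the markers in the North column gives 3.

3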